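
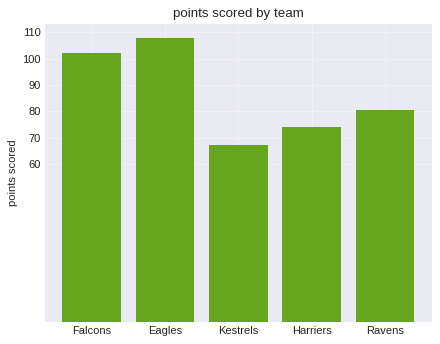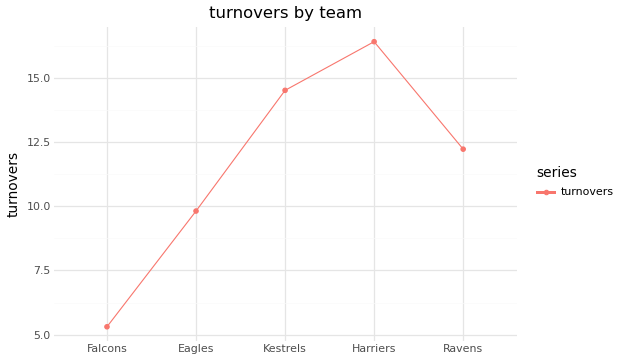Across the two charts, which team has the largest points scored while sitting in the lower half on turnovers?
Chart 2 median turnovers ≈ 12; below-median teams: Falcons, Eagles. Among those, Eagles has the highest points scored (≈ 110).

Eagles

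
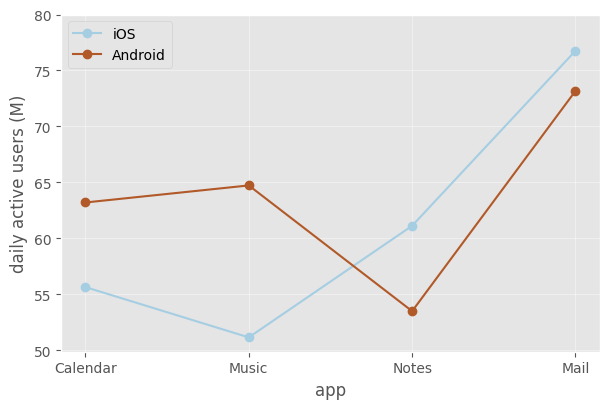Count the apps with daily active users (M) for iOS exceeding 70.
1

Above 70: Mail.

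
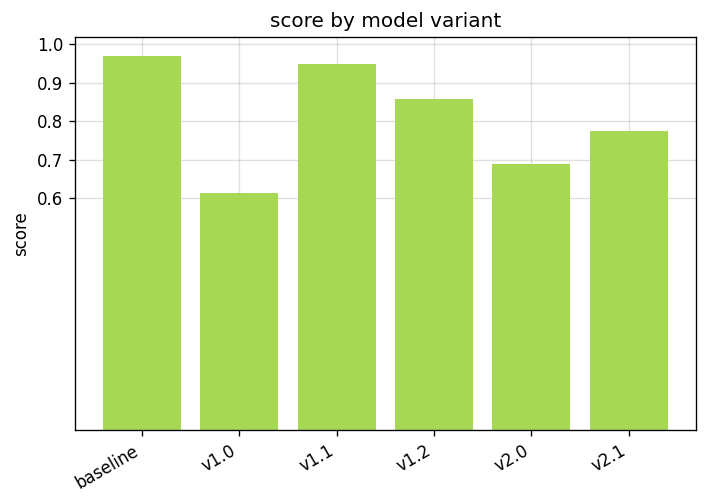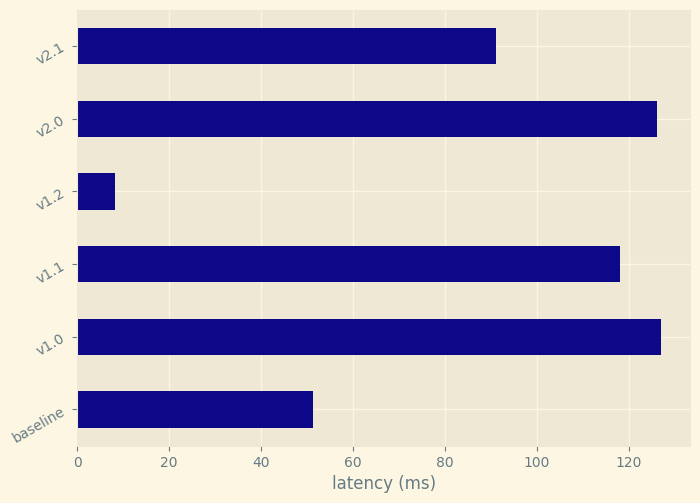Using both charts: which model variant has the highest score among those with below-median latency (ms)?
baseline

Chart 2 median latency (ms) ≈ 100; below-median model variants: baseline, v1.2, v2.1. Among those, baseline has the highest score (≈ 1).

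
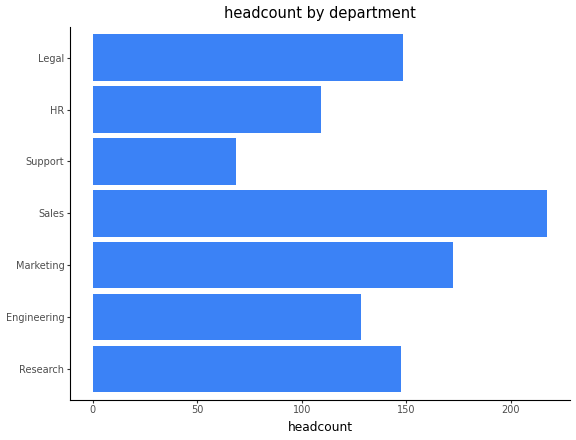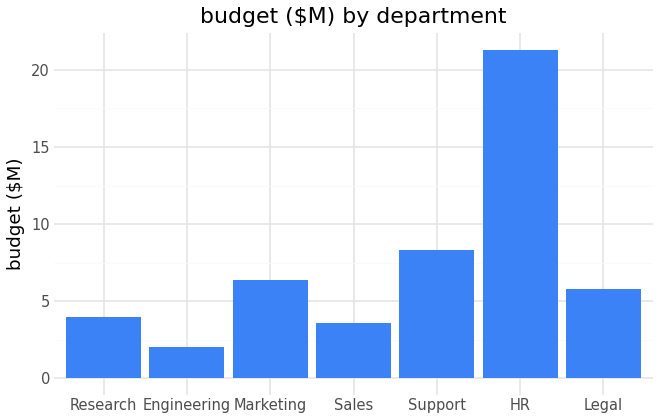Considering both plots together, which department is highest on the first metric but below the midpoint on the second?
Chart 2 median budget ($M) ≈ 6; below-median departments: Research, Engineering, Sales. Among those, Sales has the highest headcount (≈ 220).

Sales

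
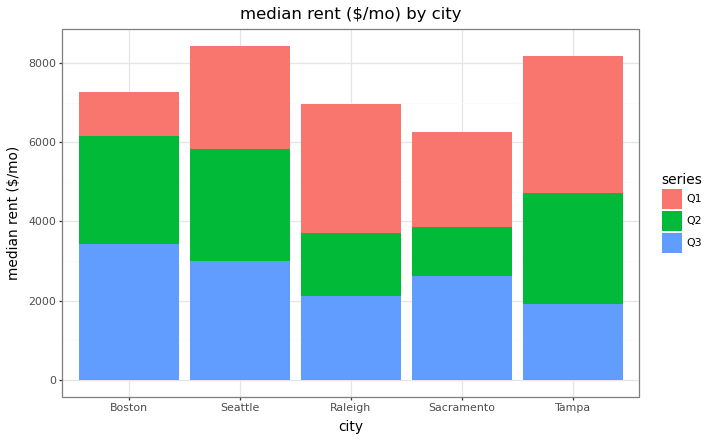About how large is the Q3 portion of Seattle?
Q3 top ≈ 3000, bottom ≈ 0; segment ≈ 3000.

≈ 3000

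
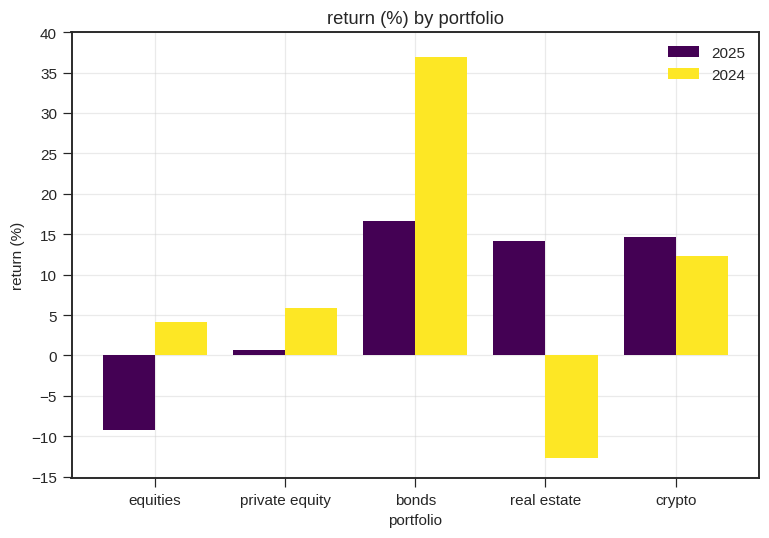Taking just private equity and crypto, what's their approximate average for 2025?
(0 + 15) / 2 ≈ 8.

≈ 8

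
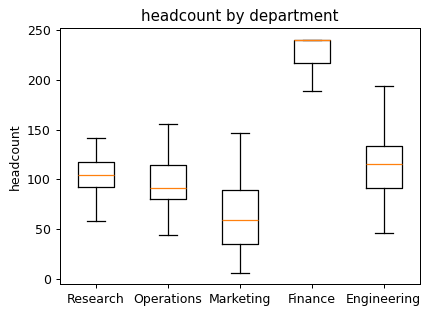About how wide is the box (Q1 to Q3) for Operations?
≈ 40

Q3 ≈ 120, Q1 ≈ 80; IQR ≈ 40.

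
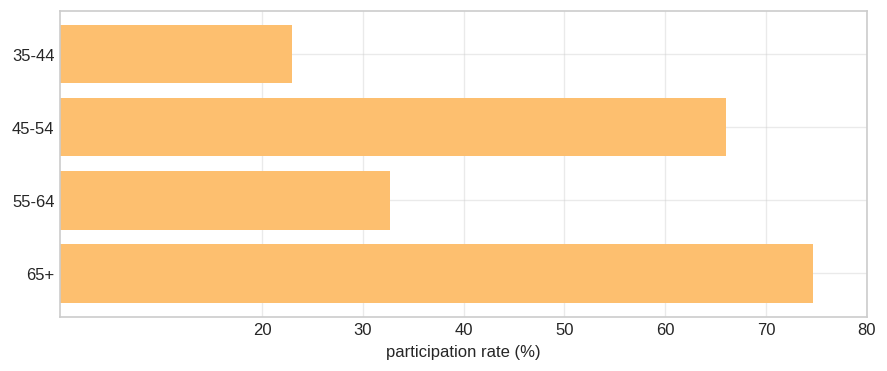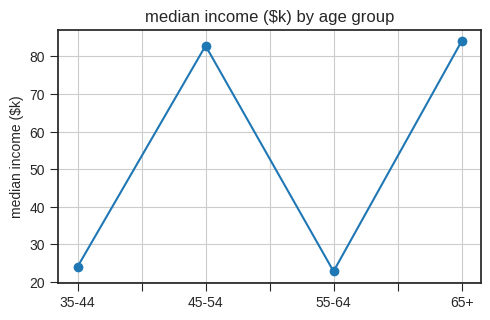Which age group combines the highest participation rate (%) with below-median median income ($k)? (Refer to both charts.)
Chart 2 median median income ($k) ≈ 50; below-median age groups: 35-44, 55-64. Among those, 55-64 has the highest participation rate (%) (≈ 30).

55-64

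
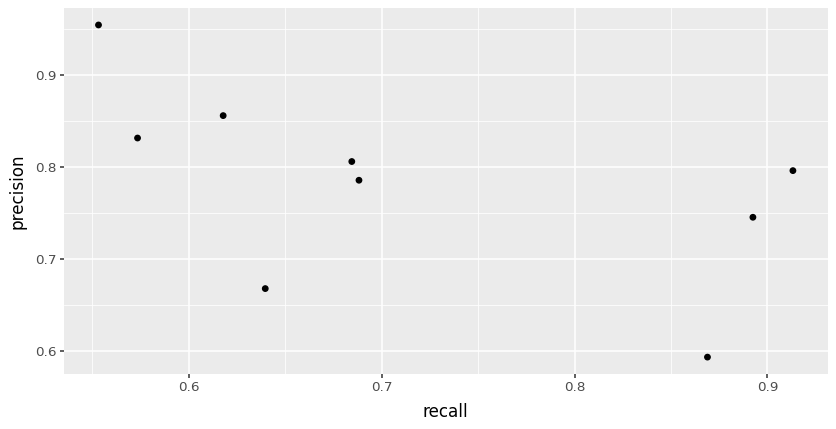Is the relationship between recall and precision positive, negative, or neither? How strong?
negative, moderate

Points are negatively correlated; moderate (|r| ≈ 0.6).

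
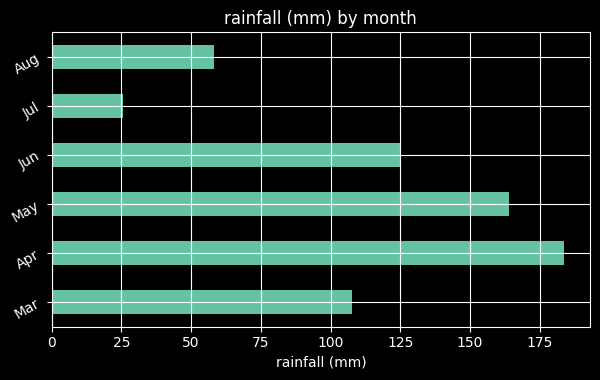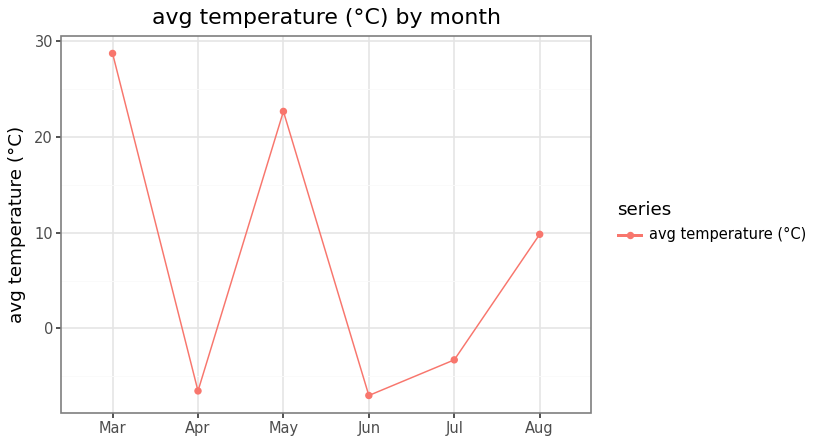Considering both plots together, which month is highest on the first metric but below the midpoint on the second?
Chart 2 median avg temperature (°C) ≈ 5; below-median months: Apr, Jun, Jul. Among those, Apr has the highest rainfall (mm) (≈ 180).

Apr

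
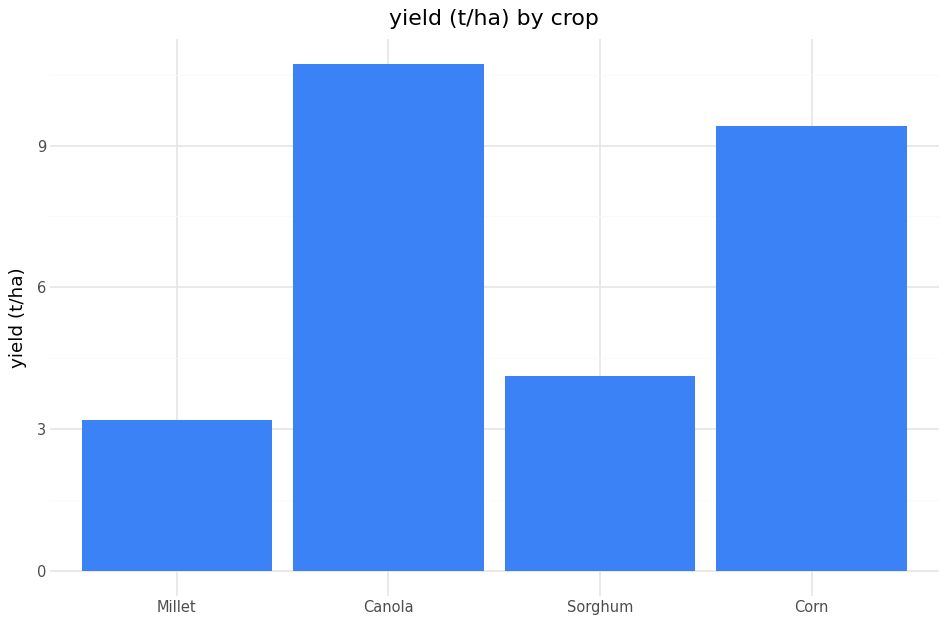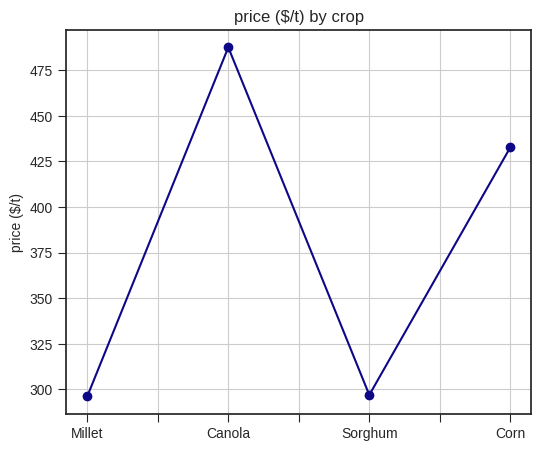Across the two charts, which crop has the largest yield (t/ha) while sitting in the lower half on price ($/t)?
Sorghum

Chart 2 median price ($/t) ≈ 350; below-median crops: Millet, Sorghum. Among those, Sorghum has the highest yield (t/ha) (≈ 4).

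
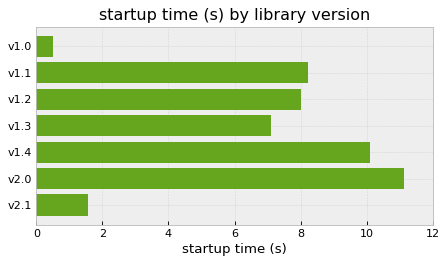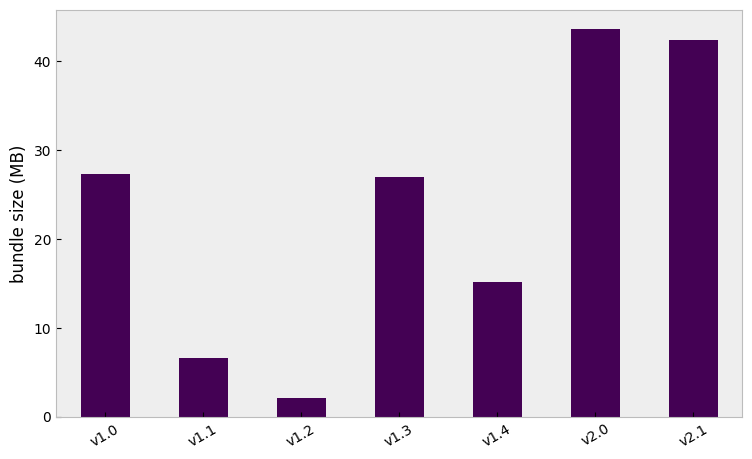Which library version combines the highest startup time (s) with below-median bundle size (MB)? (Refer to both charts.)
Chart 2 median bundle size (MB) ≈ 25; below-median library versions: v1.1, v1.2, v1.4. Among those, v1.4 has the highest startup time (s) (≈ 10).

v1.4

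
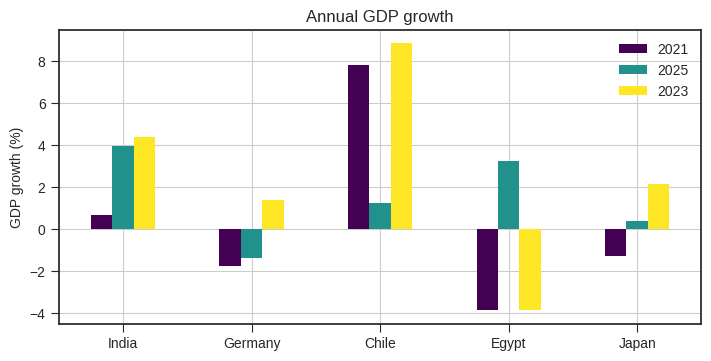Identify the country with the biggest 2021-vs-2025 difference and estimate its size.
Egypt, ≈ 8 %

Egypt: 2021 ≈ -4, 2025 ≈ 4 → gap ≈ 8. Next-largest (Chile) is only ≈ 6.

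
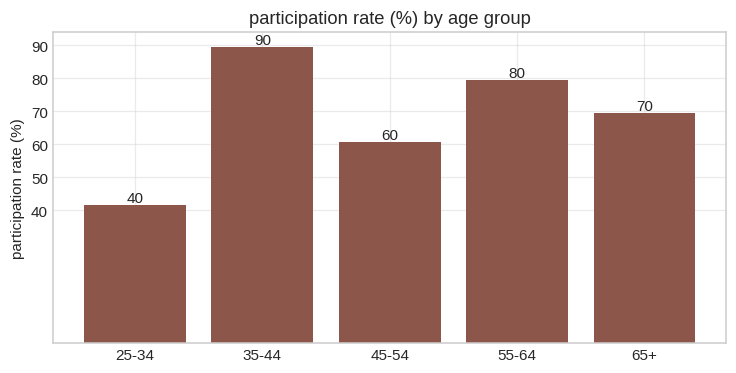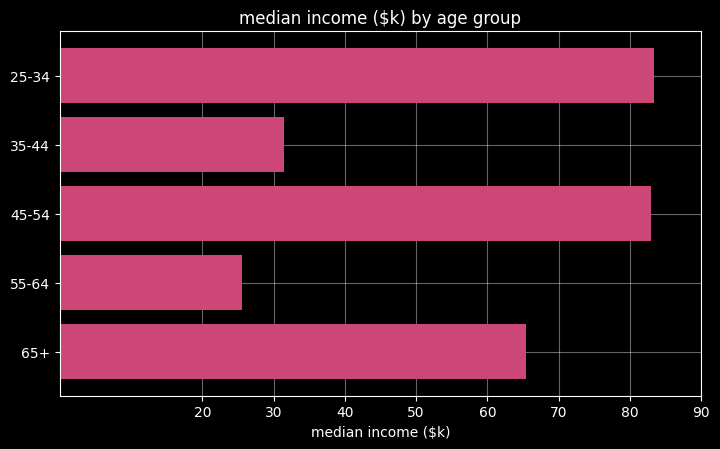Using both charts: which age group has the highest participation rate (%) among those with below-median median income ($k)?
Chart 2 median median income ($k) ≈ 70; below-median age groups: 35-44, 55-64. Among those, 35-44 has the highest participation rate (%) (≈ 90).

35-44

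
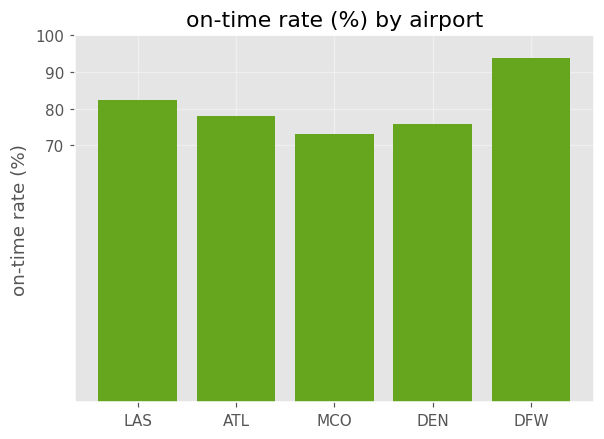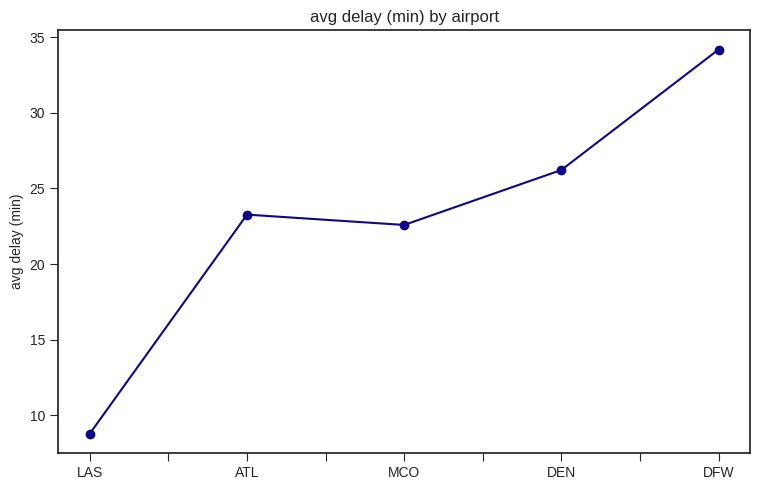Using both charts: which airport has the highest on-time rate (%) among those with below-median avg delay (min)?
Chart 2 median avg delay (min) ≈ 25; below-median airports: LAS, MCO. Among those, LAS has the highest on-time rate (%) (≈ 80).

LAS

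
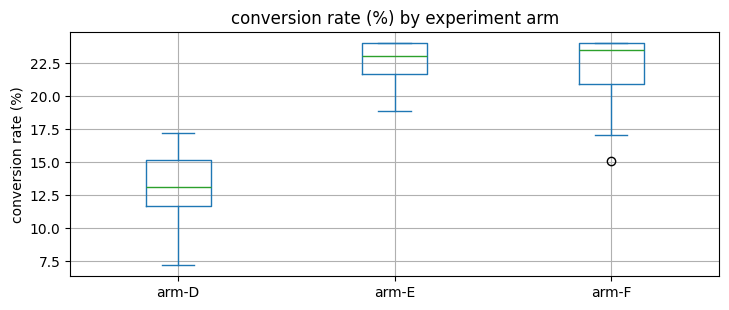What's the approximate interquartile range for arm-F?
≈ 3

Q3 ≈ 24, Q1 ≈ 21; IQR ≈ 3.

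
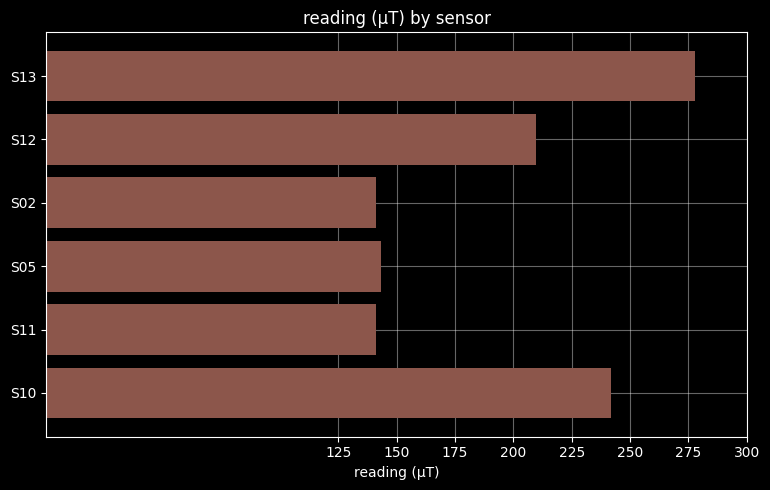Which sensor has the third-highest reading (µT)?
S12

Top 4: S13 ≈ 275, S10 ≈ 250, S12 ≈ 200, S05 ≈ 150.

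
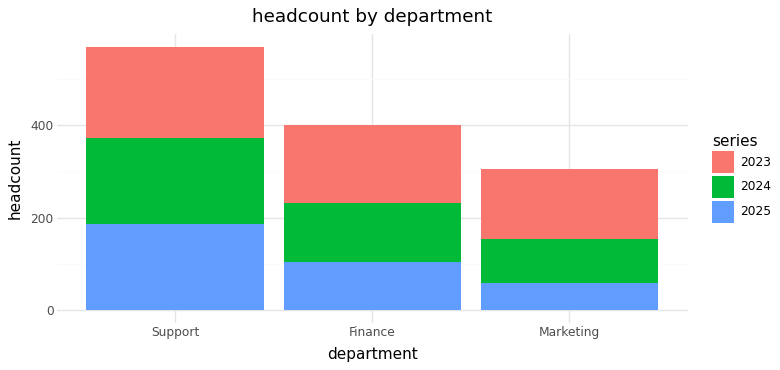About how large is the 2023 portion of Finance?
≈ 150

2023 top ≈ 400, bottom ≈ 250; segment ≈ 150.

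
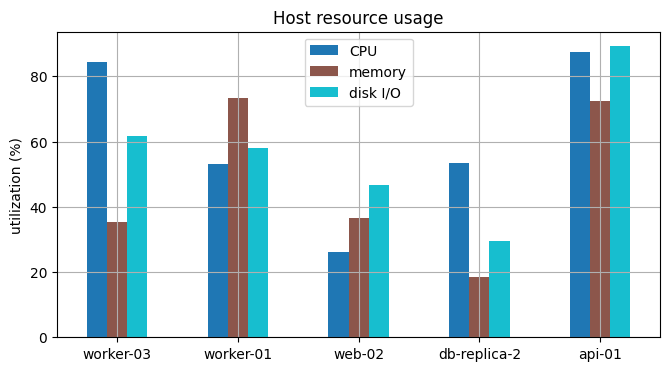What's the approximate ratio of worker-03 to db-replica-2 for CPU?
worker-03 ≈ 80, db-replica-2 ≈ 50; 80/50 ≈ 1.6.

≈ 1.6×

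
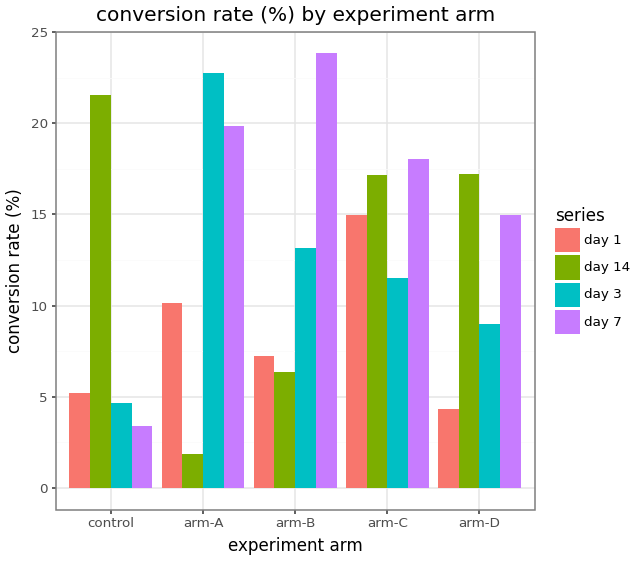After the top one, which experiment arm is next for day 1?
Top 3 for day 1: arm-C ≈ 14, arm-A ≈ 10, arm-B ≈ 8.

arm-A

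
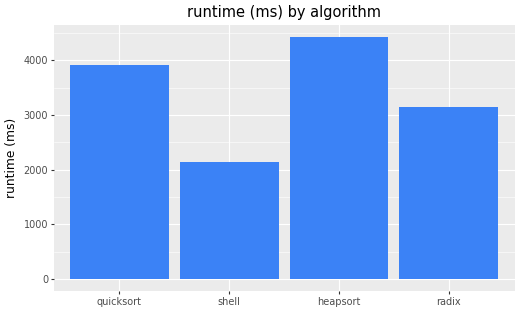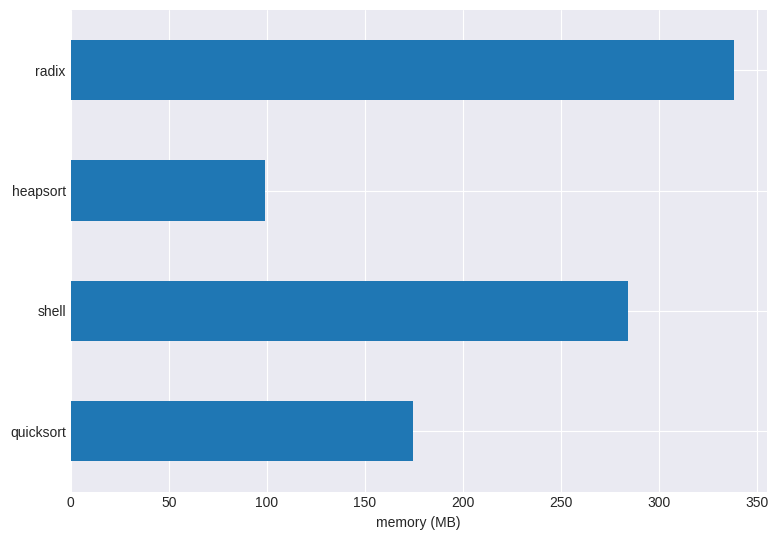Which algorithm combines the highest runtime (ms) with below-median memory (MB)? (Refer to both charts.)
heapsort

Chart 2 median memory (MB) ≈ 250; below-median algorithms: quicksort, heapsort. Among those, heapsort has the highest runtime (ms) (≈ 4500).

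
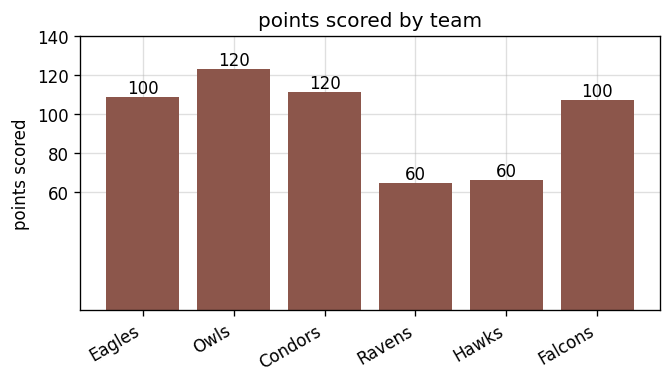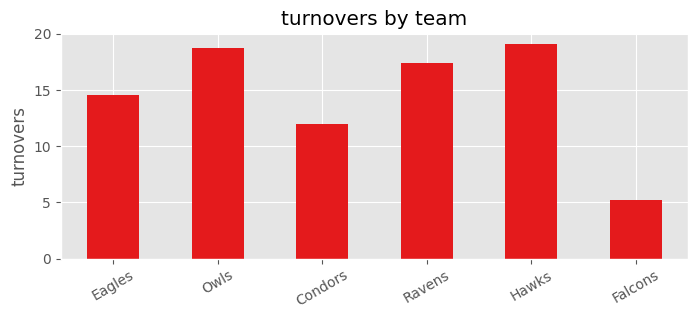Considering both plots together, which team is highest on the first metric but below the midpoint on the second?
Condors

Chart 2 median turnovers ≈ 16; below-median teams: Eagles, Condors, Falcons. Among those, Condors has the highest points scored (≈ 120).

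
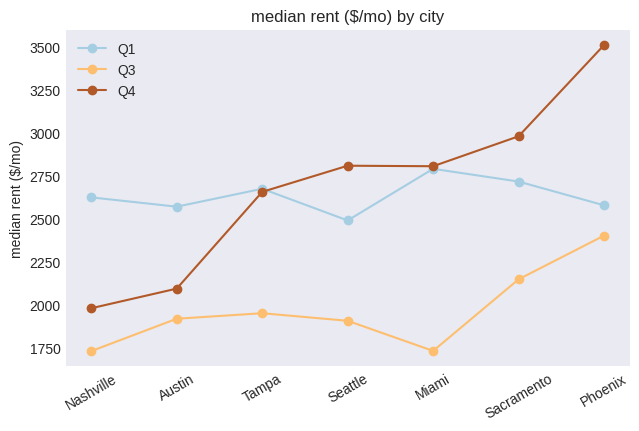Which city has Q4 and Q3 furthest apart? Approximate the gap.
Phoenix, ≈ 1200 $/mo

Phoenix: Q4 ≈ 3600, Q3 ≈ 2400 → gap ≈ 1200. Next-largest (Miami) is only ≈ 1000.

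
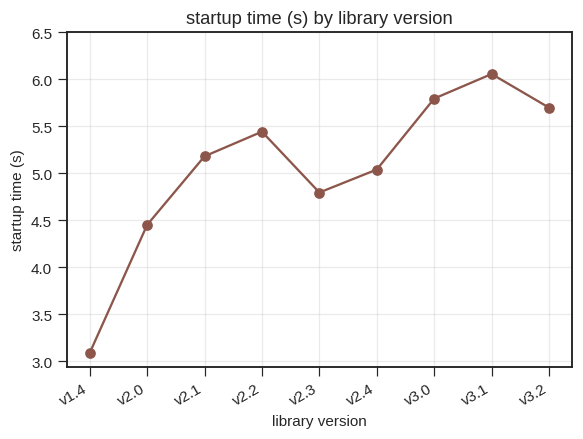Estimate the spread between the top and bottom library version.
≈ 3.0

Max v3.1 ≈ 6.0, min v1.4 ≈ 3.0; range ≈ 3.0.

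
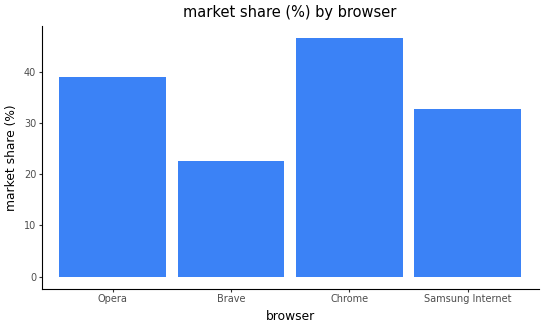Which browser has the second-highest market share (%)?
Top 3: Chrome ≈ 45, Opera ≈ 40, Samsung Internet ≈ 35.

Opera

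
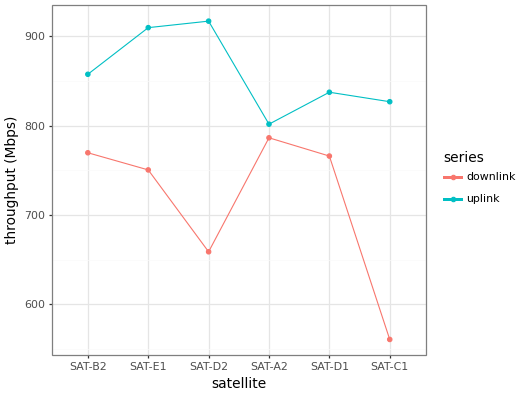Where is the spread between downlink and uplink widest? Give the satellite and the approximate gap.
SAT-C1, ≈ 300 Mbps

SAT-C1: downlink ≈ 550, uplink ≈ 850 → gap ≈ 300. Next-largest (SAT-D2) is only ≈ 250.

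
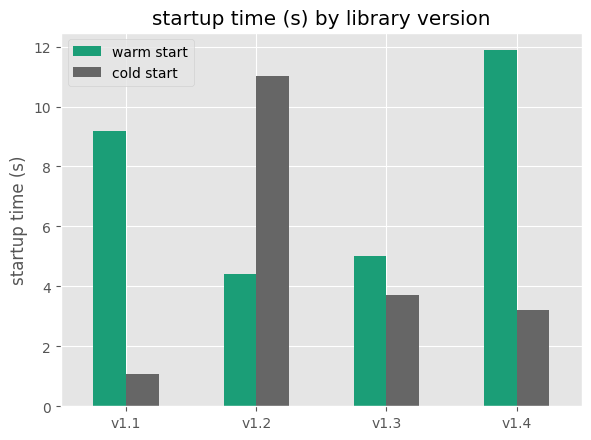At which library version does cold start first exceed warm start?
v1.1: cold start ≈ 1 vs warm start ≈ 9 (not yet); v1.2: cold start ≈ 11 vs warm start ≈ 4 (first crossover).

v1.2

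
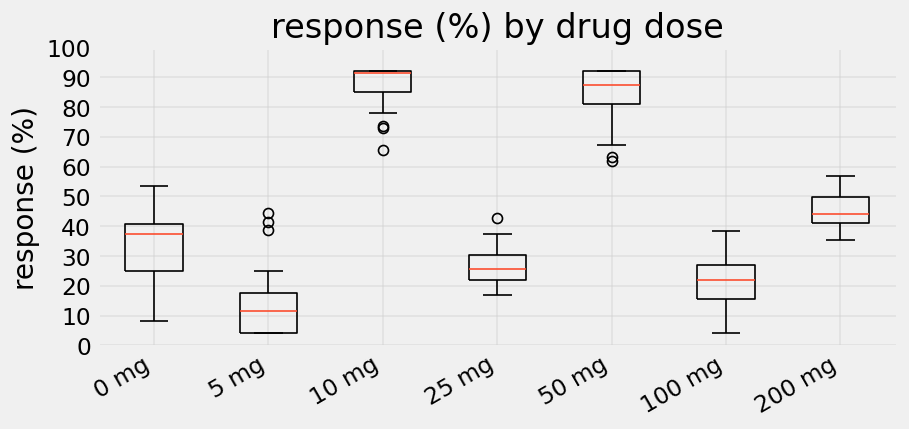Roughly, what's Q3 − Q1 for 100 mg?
Q3 ≈ 30, Q1 ≈ 20; IQR ≈ 10.

≈ 10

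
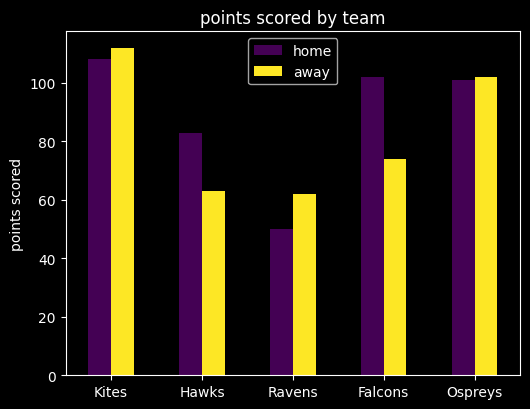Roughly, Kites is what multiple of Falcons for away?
Kites ≈ 110, Falcons ≈ 70; 110/70 ≈ 1.57.

≈ 1.57×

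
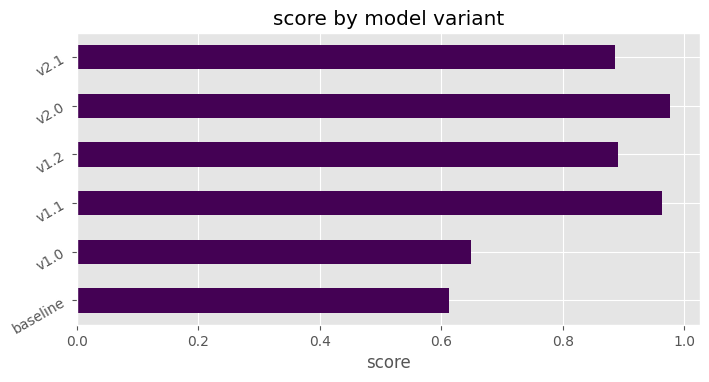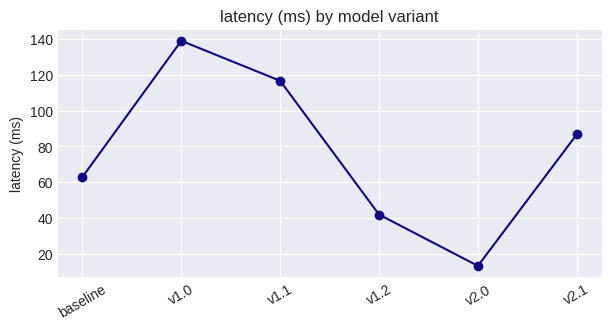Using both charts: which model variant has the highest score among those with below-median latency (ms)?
v2.0

Chart 2 median latency (ms) ≈ 80; below-median model variants: baseline, v1.2, v2.0. Among those, v2.0 has the highest score (≈ 1).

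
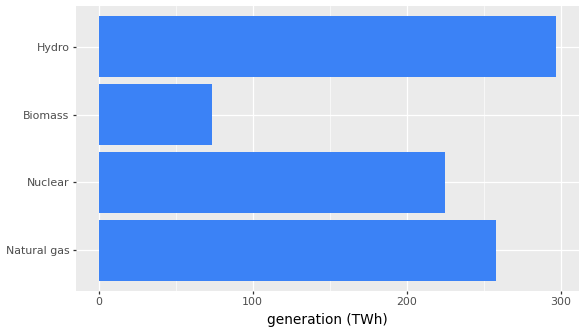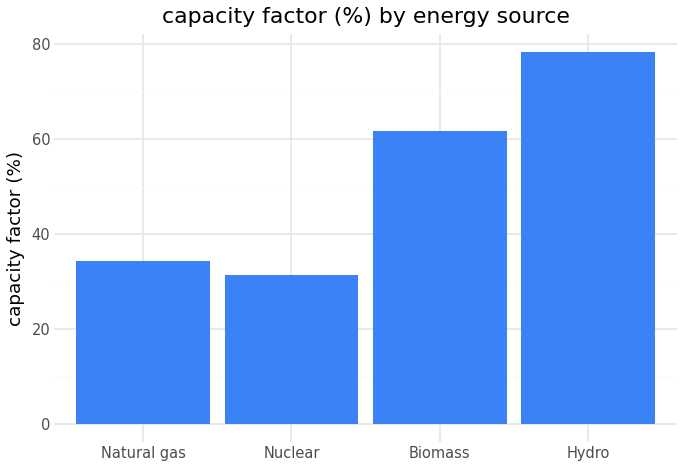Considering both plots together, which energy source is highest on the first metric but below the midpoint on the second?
Natural gas

Chart 2 median capacity factor (%) ≈ 50; below-median energy sources: Natural gas, Nuclear. Among those, Natural gas has the highest generation (TWh) (≈ 250).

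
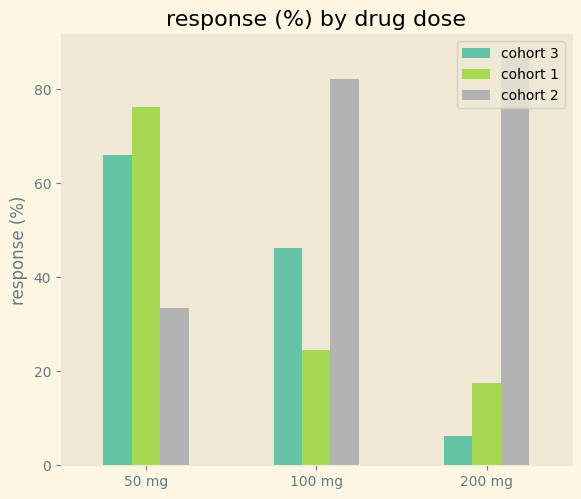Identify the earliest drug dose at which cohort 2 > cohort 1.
50 mg: cohort 2 ≈ 30 vs cohort 1 ≈ 80 (not yet); 100 mg: cohort 2 ≈ 80 vs cohort 1 ≈ 20 (first crossover).

100 mg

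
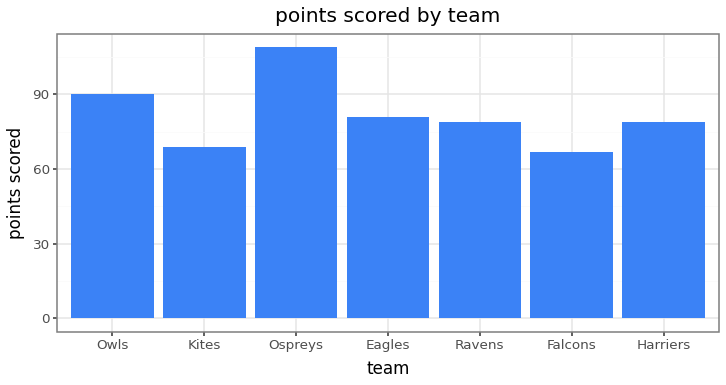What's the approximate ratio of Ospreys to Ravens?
Ospreys ≈ 110, Ravens ≈ 80; 110/80 ≈ 1.38.

≈ 1.38×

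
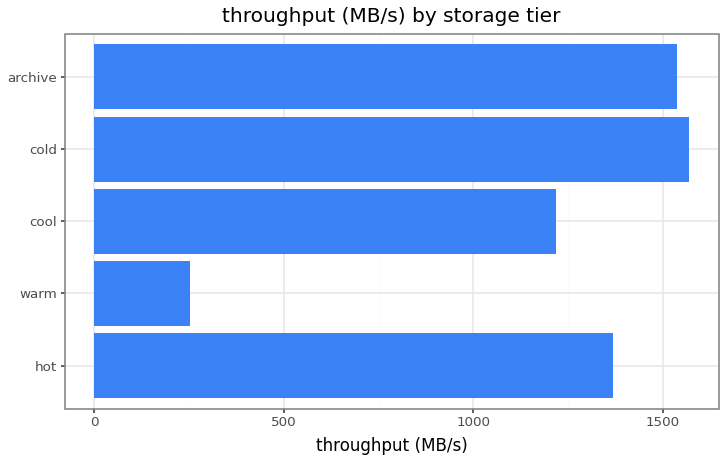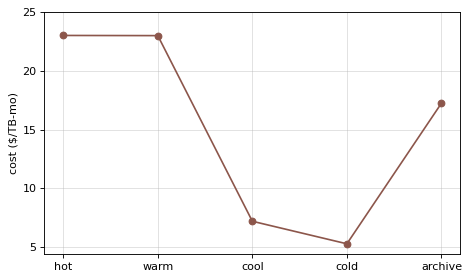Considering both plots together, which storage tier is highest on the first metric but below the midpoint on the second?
cold

Chart 2 median cost ($/TB-mo) ≈ 15; below-median storage tiers: cool, cold. Among those, cold has the highest throughput (MB/s) (≈ 1600).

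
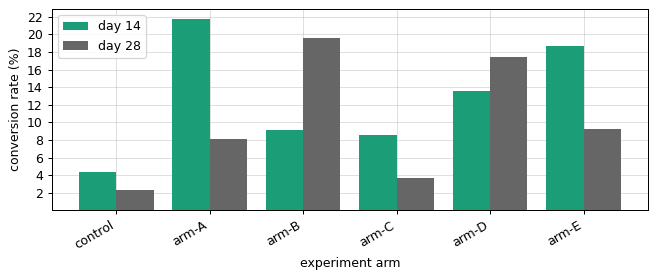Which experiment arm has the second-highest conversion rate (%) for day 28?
Top 3 for day 28: arm-B ≈ 20, arm-D ≈ 18, arm-E ≈ 10.

arm-D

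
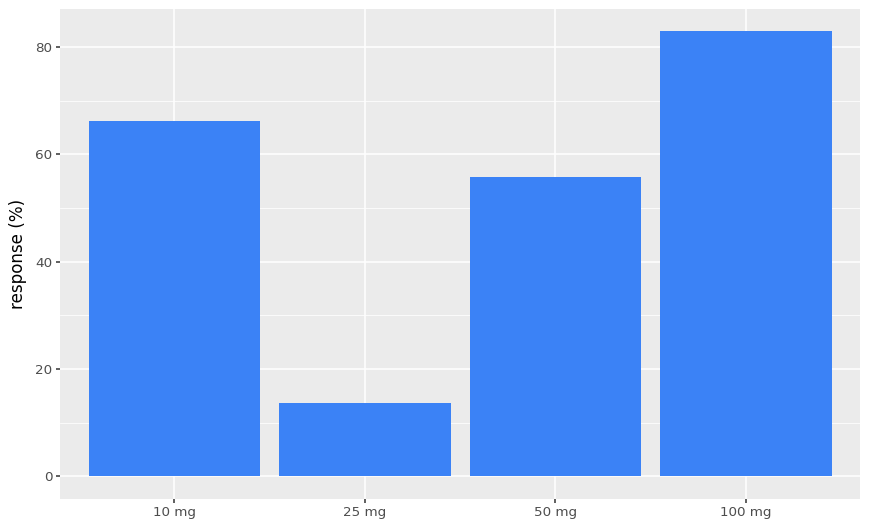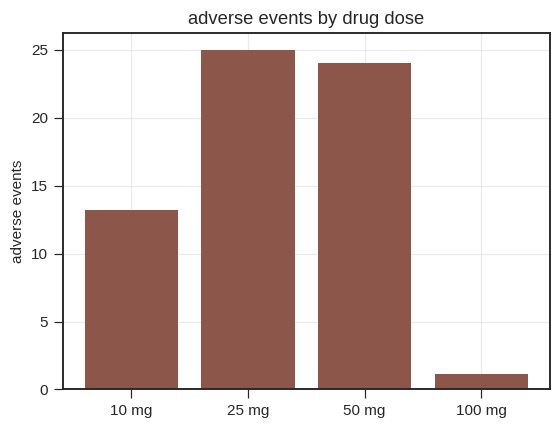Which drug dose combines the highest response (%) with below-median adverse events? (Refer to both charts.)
Chart 2 median adverse events ≈ 20; below-median drug doses: 10 mg, 100 mg. Among those, 100 mg has the highest response (%) (≈ 80).

100 mg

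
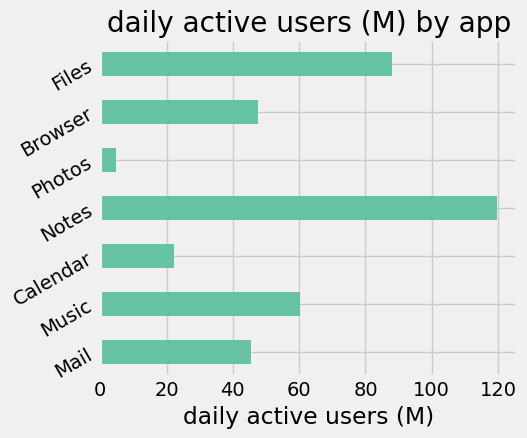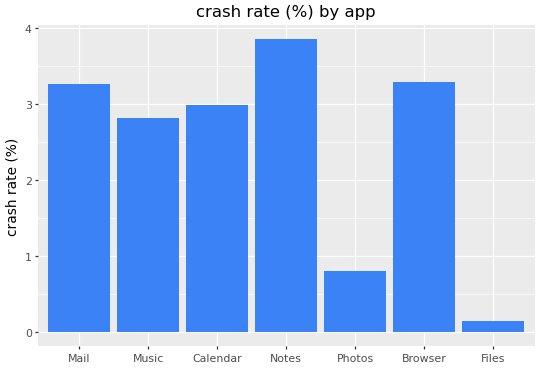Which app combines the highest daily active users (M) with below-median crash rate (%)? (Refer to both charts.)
Chart 2 median crash rate (%) ≈ 3; below-median apps: Music, Photos, Files. Among those, Files has the highest daily active users (M) (≈ 80).

Files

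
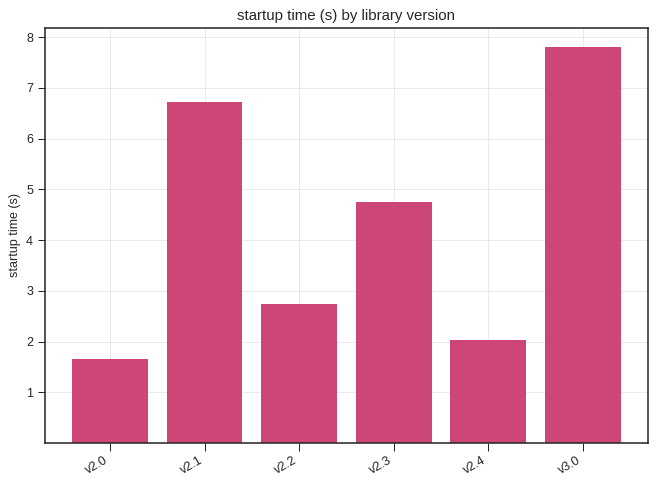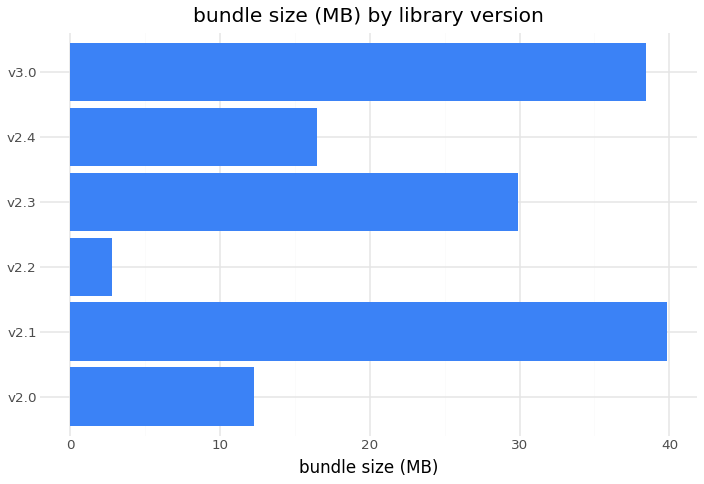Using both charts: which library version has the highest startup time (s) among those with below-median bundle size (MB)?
Chart 2 median bundle size (MB) ≈ 25; below-median library versions: v2.0, v2.2, v2.4. Among those, v2.2 has the highest startup time (s) (≈ 3).

v2.2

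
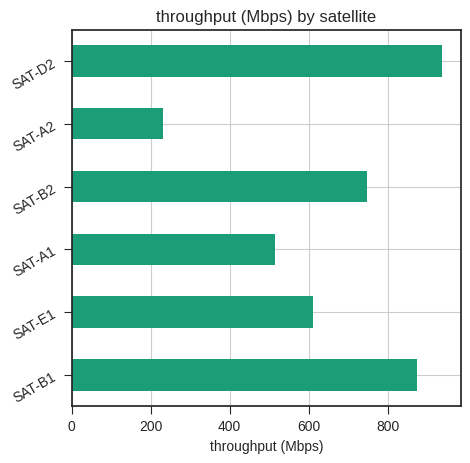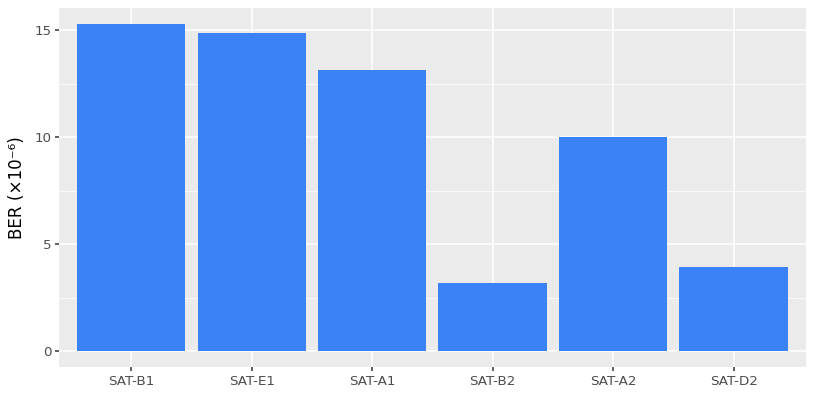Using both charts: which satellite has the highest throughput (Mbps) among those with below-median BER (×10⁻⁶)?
SAT-D2

Chart 2 median BER (×10⁻⁶) ≈ 12; below-median satellites: SAT-B2, SAT-A2, SAT-D2. Among those, SAT-D2 has the highest throughput (Mbps) (≈ 900).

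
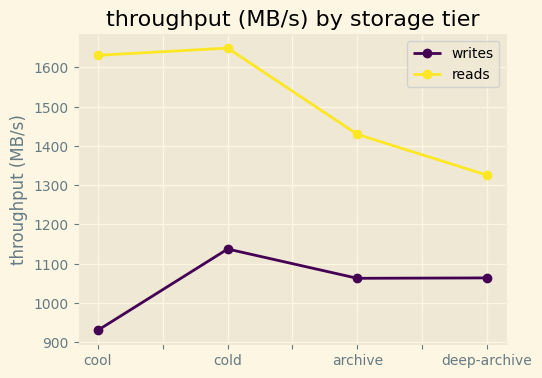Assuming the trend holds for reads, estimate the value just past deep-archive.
Last three: 1600, 1400, 1300 → slope ≈ -150/step → next ≈ 1150.

≈ 1150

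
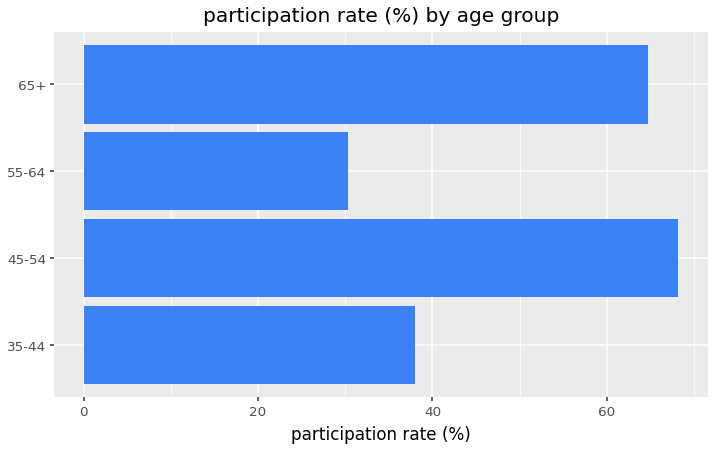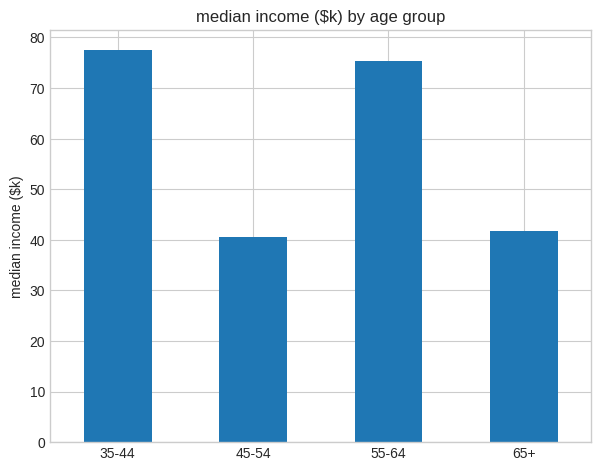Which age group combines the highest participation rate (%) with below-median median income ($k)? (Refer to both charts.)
45-54

Chart 2 median median income ($k) ≈ 60; below-median age groups: 45-54, 65+. Among those, 45-54 has the highest participation rate (%) (≈ 70).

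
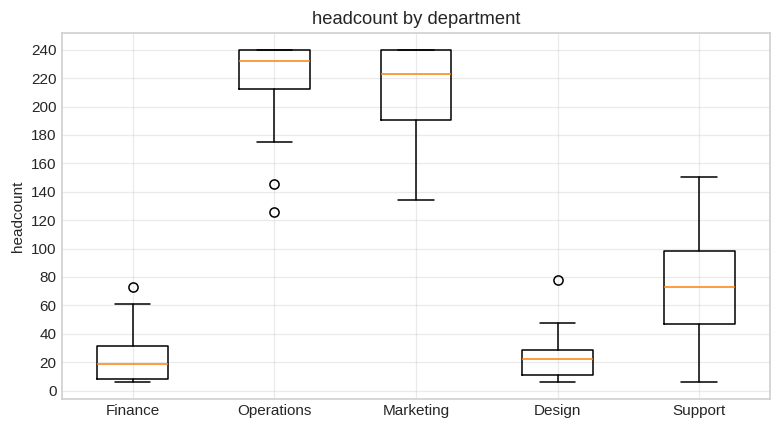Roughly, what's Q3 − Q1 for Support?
Q3 ≈ 100, Q1 ≈ 40; IQR ≈ 60.

≈ 60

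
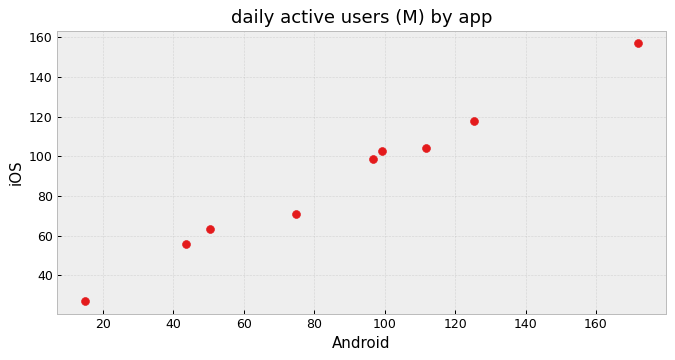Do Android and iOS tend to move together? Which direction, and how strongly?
Points are positively correlated; strong (|r| ≈ 1.0).

positive, strong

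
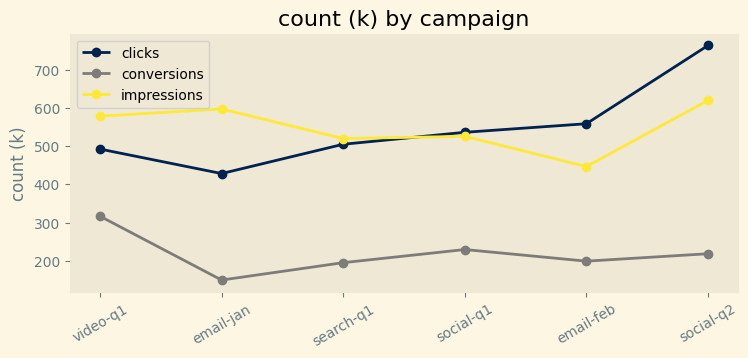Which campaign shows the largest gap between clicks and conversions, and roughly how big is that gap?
social-q2: clicks ≈ 800, conversions ≈ 200 → gap ≈ 600. Next-largest (email-feb) is only ≈ 400.

social-q2, ≈ 600 k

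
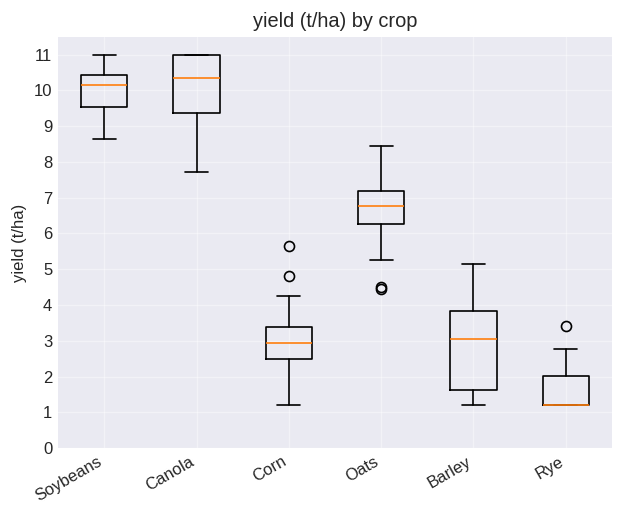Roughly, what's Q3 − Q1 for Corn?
Q3 ≈ 3, Q1 ≈ 2; IQR ≈ 1.

≈ 1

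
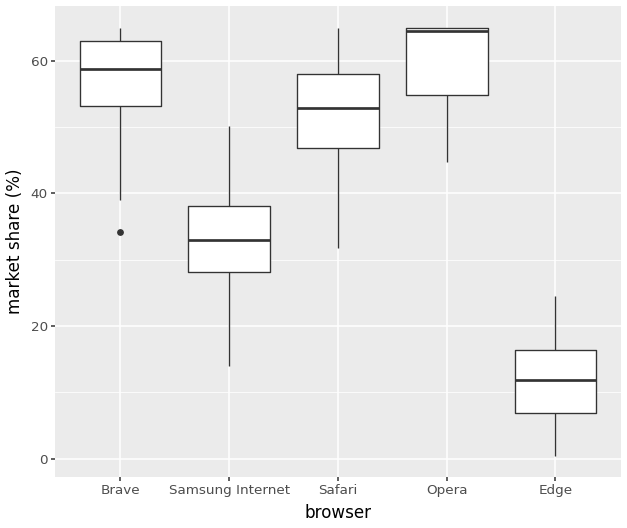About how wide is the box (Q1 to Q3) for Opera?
Q3 ≈ 65, Q1 ≈ 55; IQR ≈ 10.

≈ 10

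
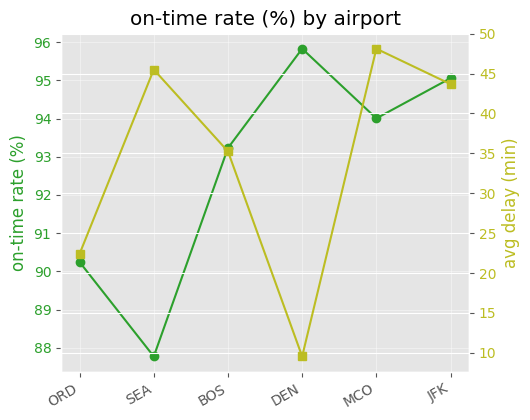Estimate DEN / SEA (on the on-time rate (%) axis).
DEN ≈ 96, SEA ≈ 88; 96/88 ≈ 1.09.

≈ 1.09×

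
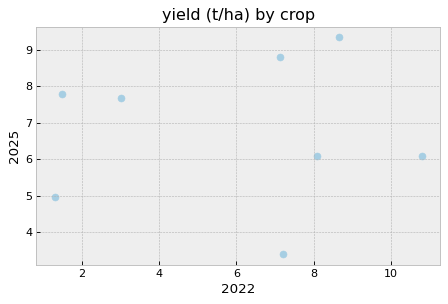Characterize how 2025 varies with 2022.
no clear correlation

Points are roughly uncorrelated; weak (|r| ≈ 0.0).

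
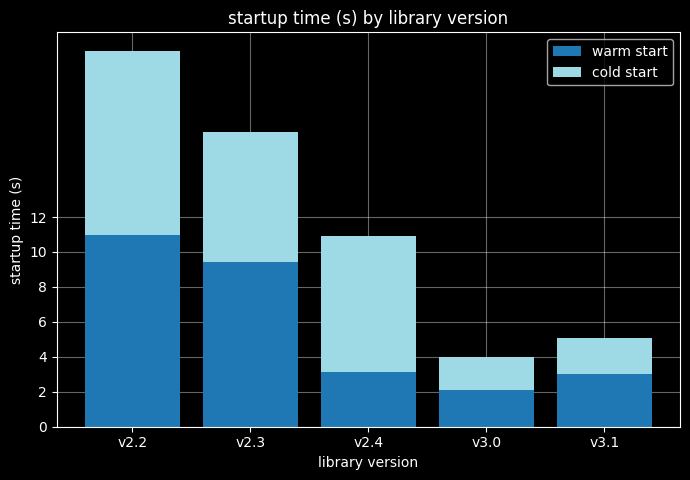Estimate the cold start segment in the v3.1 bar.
cold start top ≈ 6, bottom ≈ 4; segment ≈ 2.

≈ 2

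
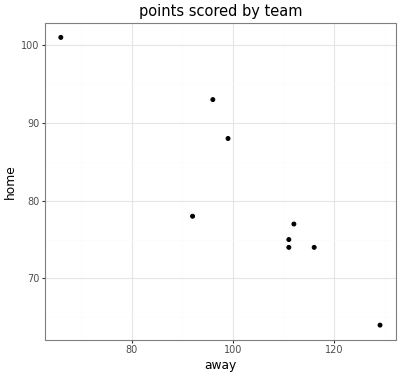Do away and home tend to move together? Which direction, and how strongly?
negative, strong

Points are negatively correlated; strong (|r| ≈ 0.9).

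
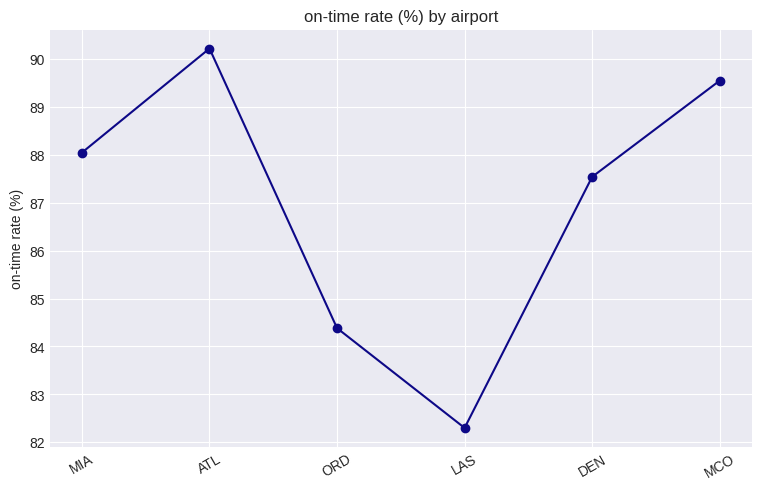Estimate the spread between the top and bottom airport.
Max ATL ≈ 90, min LAS ≈ 82; range ≈ 8.

≈ 8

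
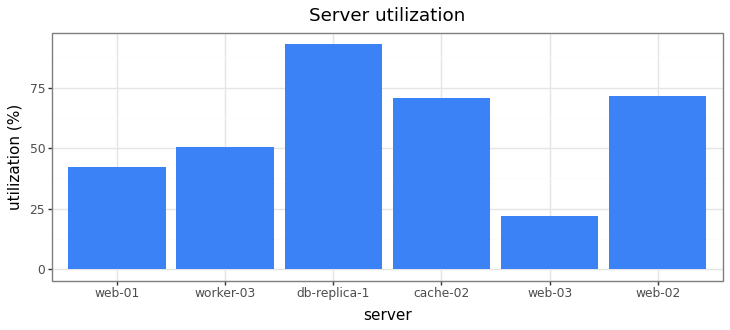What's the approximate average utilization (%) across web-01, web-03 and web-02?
(40 + 20 + 70) / 3 ≈ 43.

≈ 43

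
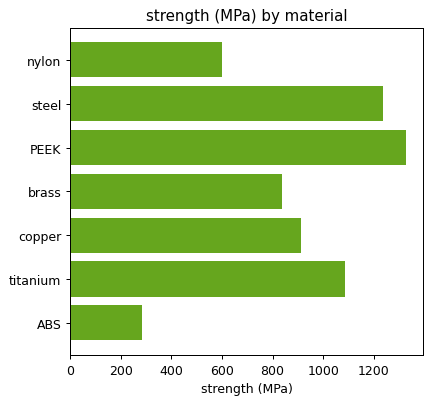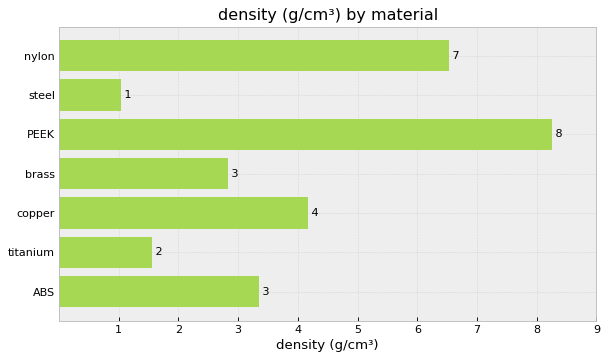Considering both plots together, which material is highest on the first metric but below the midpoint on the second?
steel

Chart 2 median density (g/cm³) ≈ 3; below-median materials: steel, brass, titanium. Among those, steel has the highest strength (MPa) (≈ 1200).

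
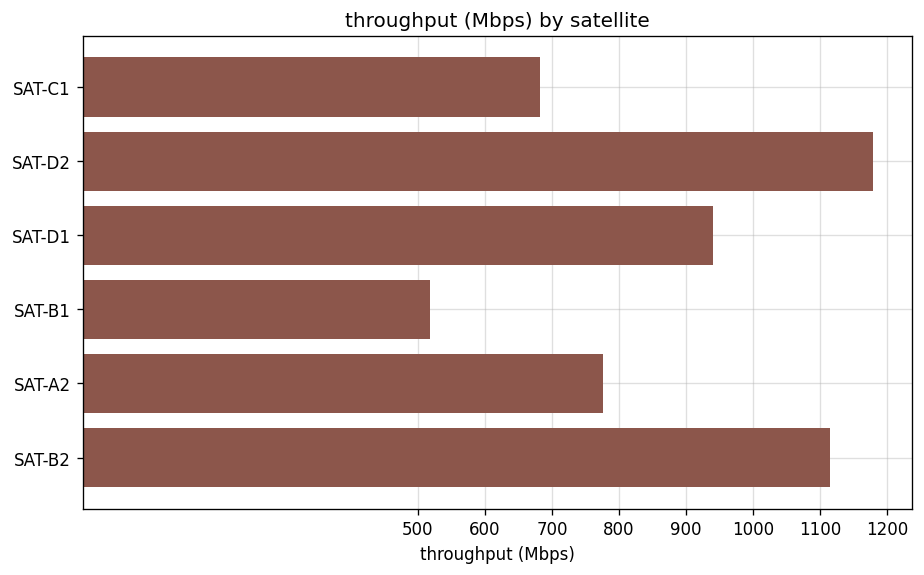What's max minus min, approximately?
Max SAT-D2 ≈ 1200, min SAT-B1 ≈ 500; range ≈ 700.

≈ 700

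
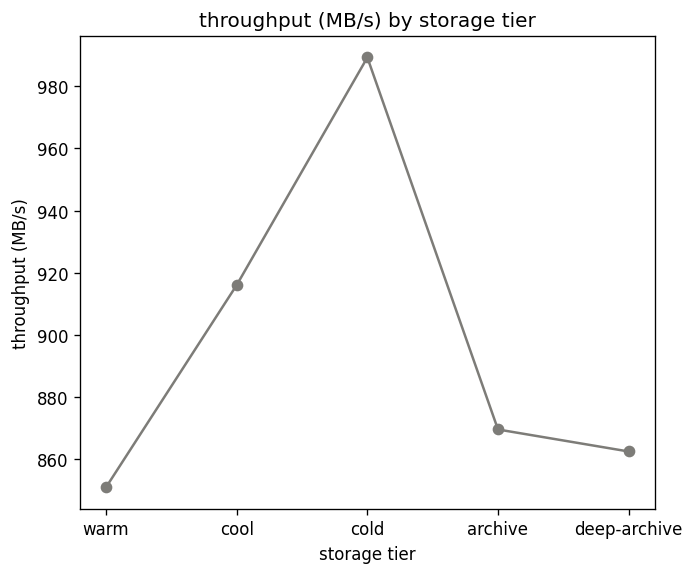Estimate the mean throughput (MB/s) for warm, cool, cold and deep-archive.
(860 + 920 + 980 + 860) / 4 ≈ 905.

≈ 905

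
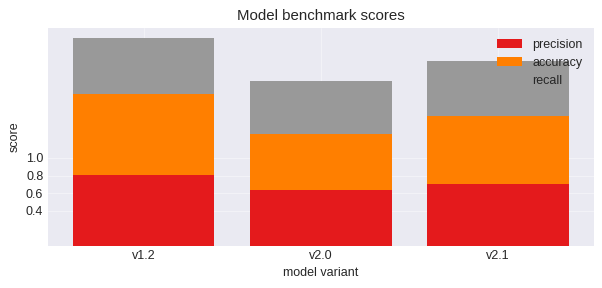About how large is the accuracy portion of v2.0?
accuracy top ≈ 1.2, bottom ≈ 0.6; segment ≈ 0.6.

≈ 0.6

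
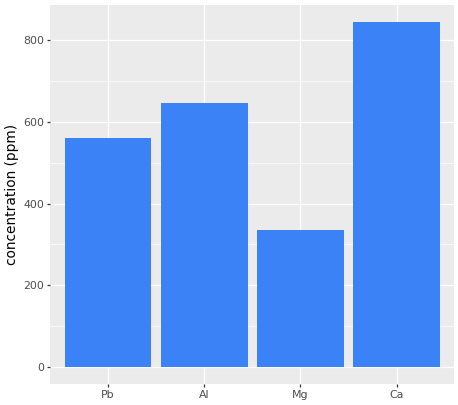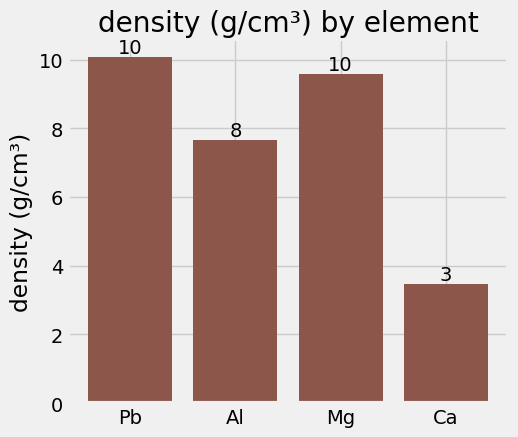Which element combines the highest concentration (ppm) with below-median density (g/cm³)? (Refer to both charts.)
Chart 2 median density (g/cm³) ≈ 9; below-median elements: Al, Ca. Among those, Ca has the highest concentration (ppm) (≈ 800).

Ca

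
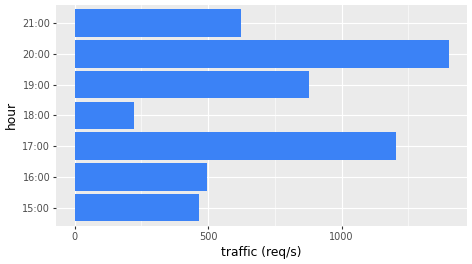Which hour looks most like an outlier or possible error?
20:00

20:00 ≈ 1400; the rest sit between ≈ 200 and ≈ 1200.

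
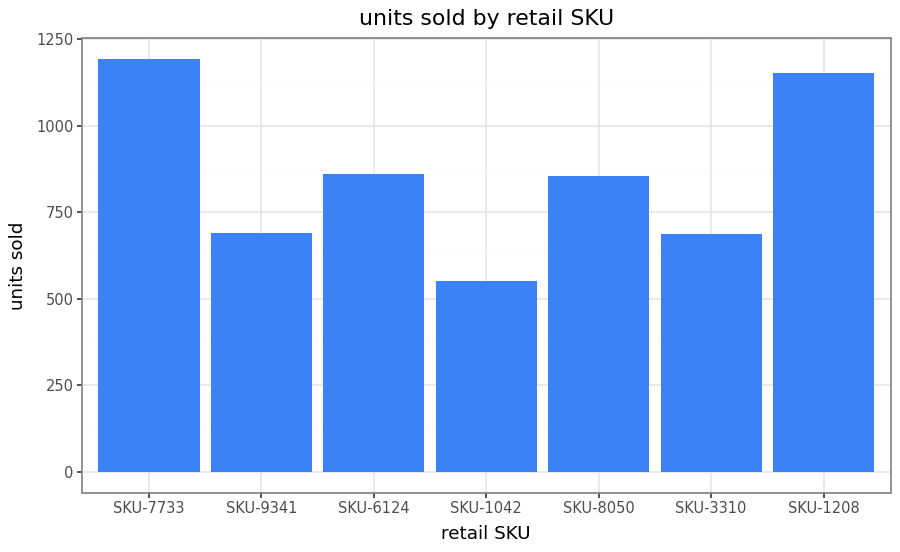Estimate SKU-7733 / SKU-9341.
SKU-7733 ≈ 1200, SKU-9341 ≈ 700; 1200/700 ≈ 1.71.

≈ 1.71×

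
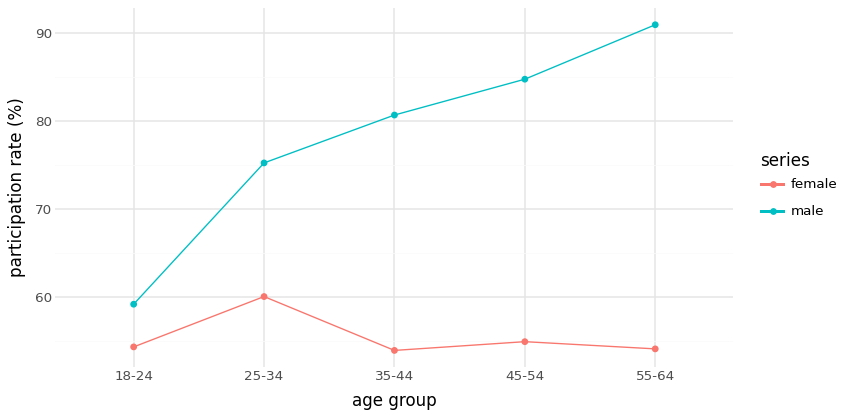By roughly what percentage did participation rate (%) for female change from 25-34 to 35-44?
25-34 ≈ 60, 35-44 ≈ 55; (55 − 60) / 60 ≈ -8.3%.

≈ -8.3%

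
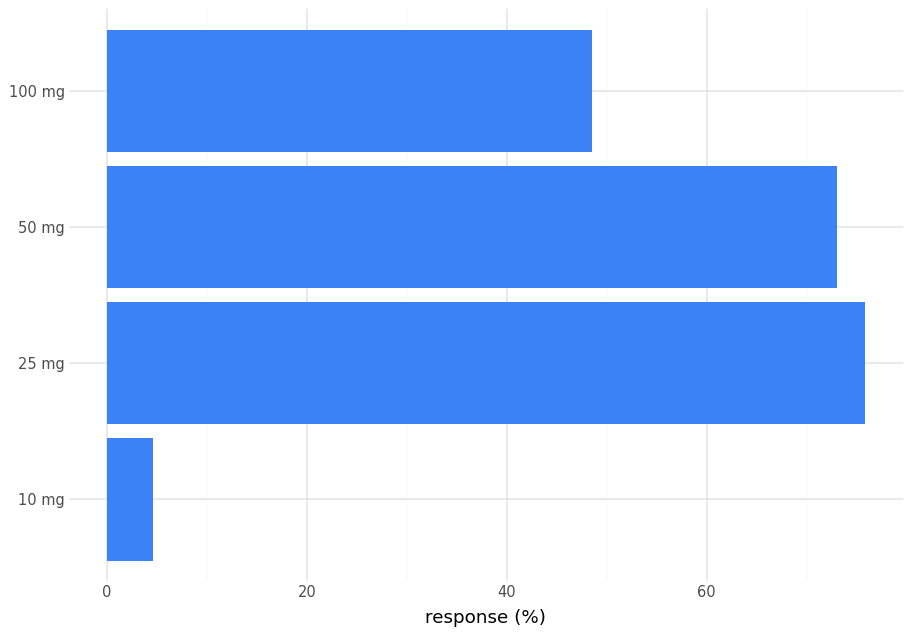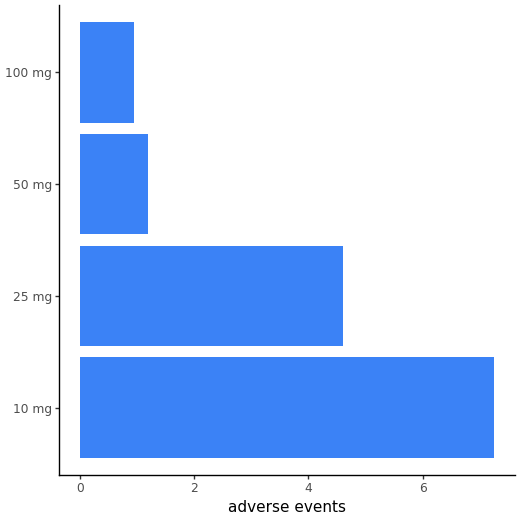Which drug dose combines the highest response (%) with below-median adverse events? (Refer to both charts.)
Chart 2 median adverse events ≈ 3; below-median drug doses: 50 mg, 100 mg. Among those, 50 mg has the highest response (%) (≈ 70).

50 mg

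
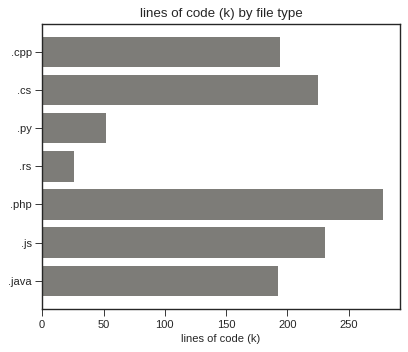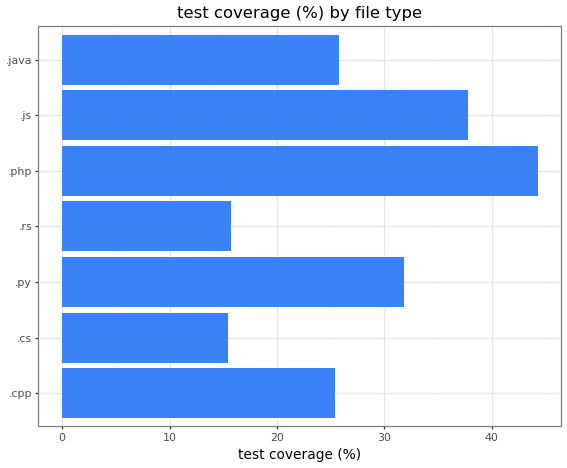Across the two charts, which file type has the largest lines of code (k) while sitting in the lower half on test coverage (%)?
Chart 2 median test coverage (%) ≈ 25; below-median file types: .cpp, .cs, .rs. Among those, .cs has the highest lines of code (k) (≈ 250).

.cs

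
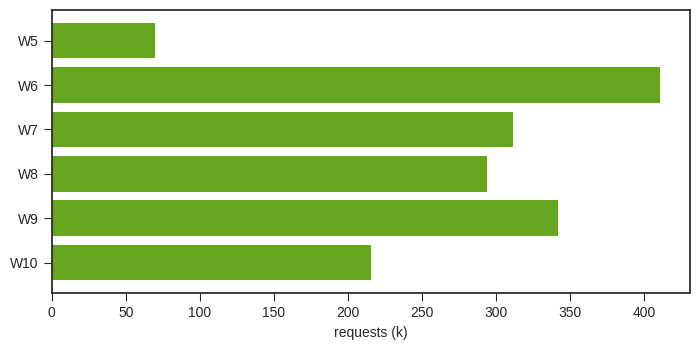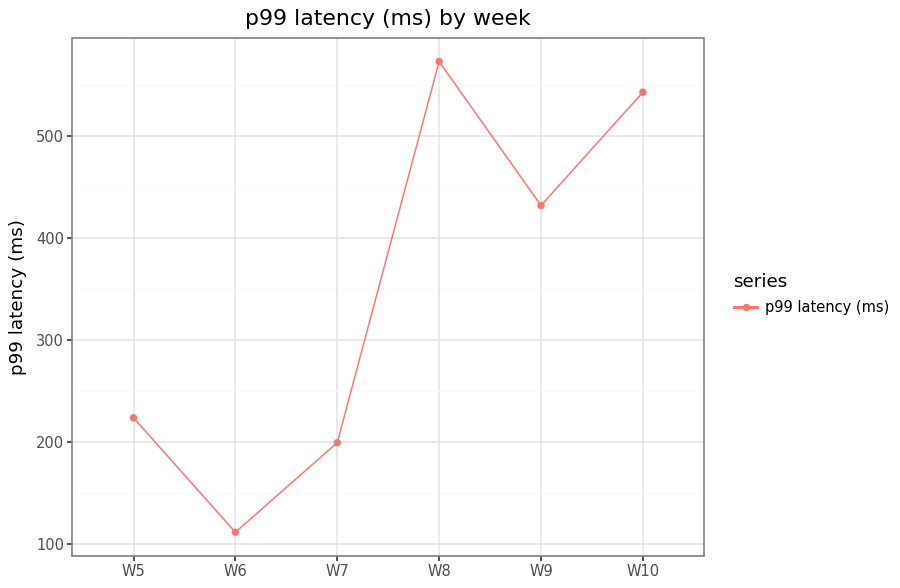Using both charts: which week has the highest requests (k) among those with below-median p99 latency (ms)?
Chart 2 median p99 latency (ms) ≈ 300; below-median weeks: W5, W6, W7. Among those, W6 has the highest requests (k) (≈ 400).

W6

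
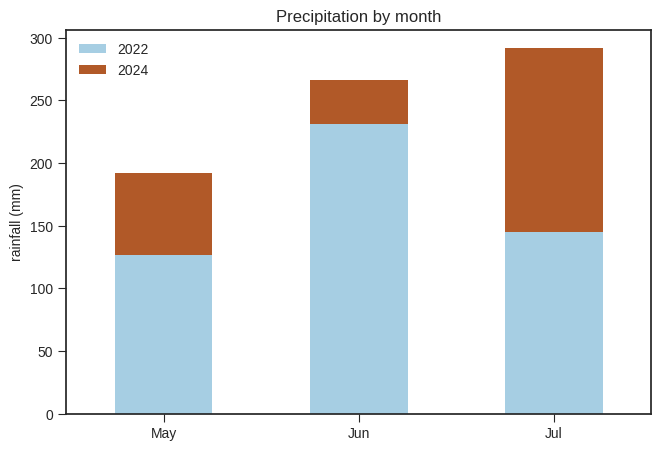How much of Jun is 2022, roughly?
2022 top ≈ 225, bottom ≈ 0; segment ≈ 225.

≈ 225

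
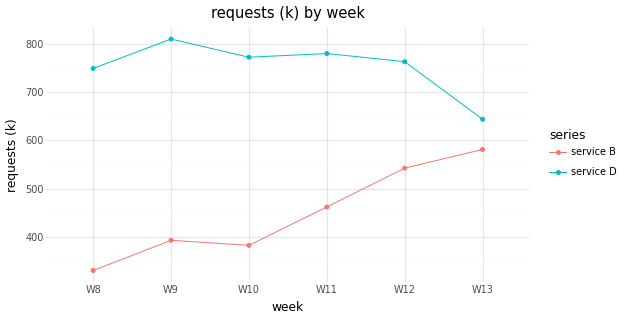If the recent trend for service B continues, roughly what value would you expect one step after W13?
≈ 675

Last three: 450, 550, 600 → slope ≈ 75/step → next ≈ 675.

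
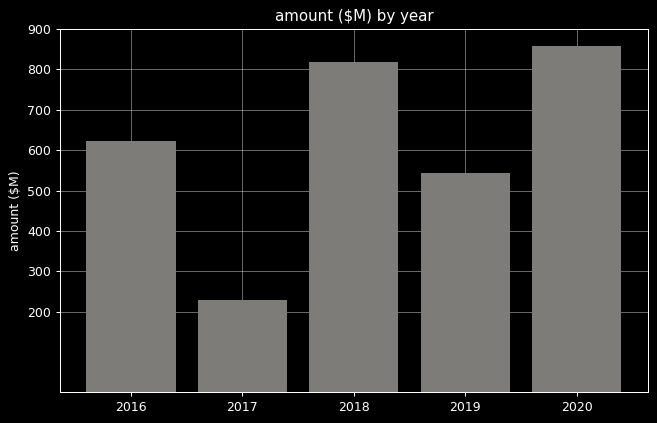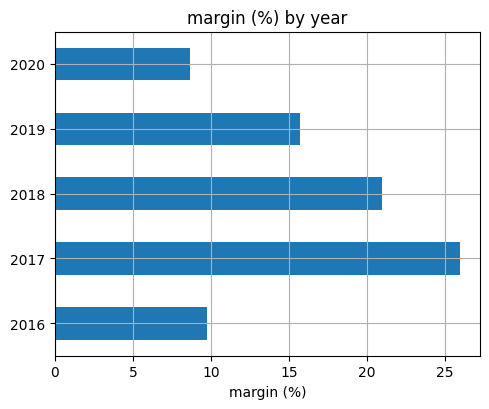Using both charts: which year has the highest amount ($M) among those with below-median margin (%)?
Chart 2 median margin (%) ≈ 15; below-median years: 2016, 2020. Among those, 2020 has the highest amount ($M) (≈ 900).

2020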